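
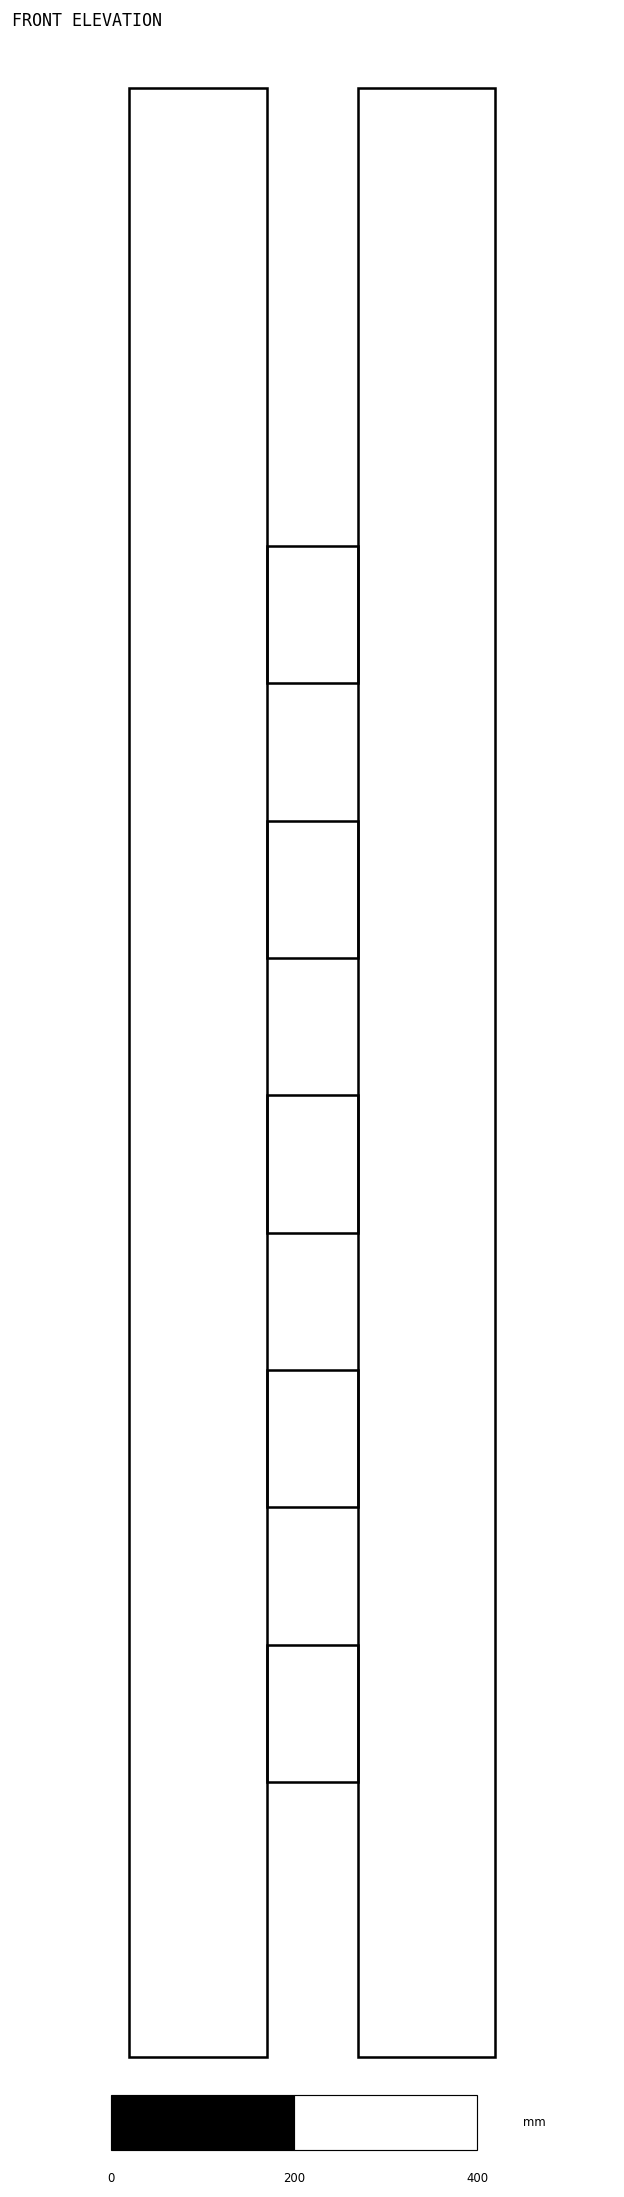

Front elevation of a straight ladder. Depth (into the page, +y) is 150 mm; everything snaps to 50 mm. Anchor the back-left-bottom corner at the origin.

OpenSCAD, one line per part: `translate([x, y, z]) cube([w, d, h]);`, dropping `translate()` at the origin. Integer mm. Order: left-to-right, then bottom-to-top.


cube([150, 150, 2150]);
translate([150, 0, 300]) cube([100, 150, 150]);
translate([150, 0, 600]) cube([100, 150, 150]);
translate([150, 0, 900]) cube([100, 150, 150]);
translate([150, 0, 1200]) cube([100, 150, 150]);
translate([150, 0, 1500]) cube([100, 150, 150]);
translate([250, 0, 0]) cube([150, 150, 2150]);


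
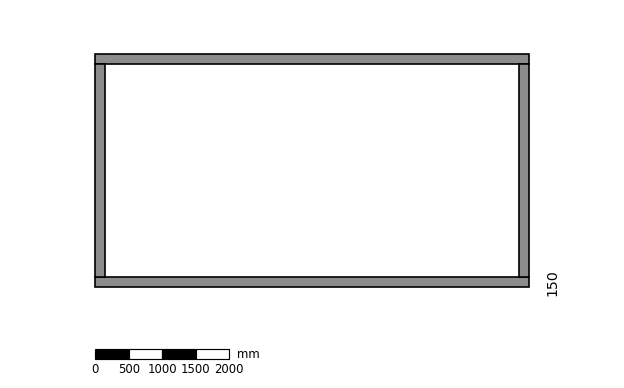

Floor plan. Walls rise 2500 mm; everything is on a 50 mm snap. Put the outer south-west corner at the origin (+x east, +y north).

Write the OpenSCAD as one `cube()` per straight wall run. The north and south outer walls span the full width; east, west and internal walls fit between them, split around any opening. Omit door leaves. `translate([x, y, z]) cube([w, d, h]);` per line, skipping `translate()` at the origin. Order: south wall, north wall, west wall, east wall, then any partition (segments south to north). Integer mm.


cube([6500, 150, 2500]);
translate([0, 3350, 0]) cube([6500, 150, 2500]);
translate([0, 150, 0]) cube([150, 3200, 2500]);
translate([6350, 150, 0]) cube([150, 3200, 2500]);


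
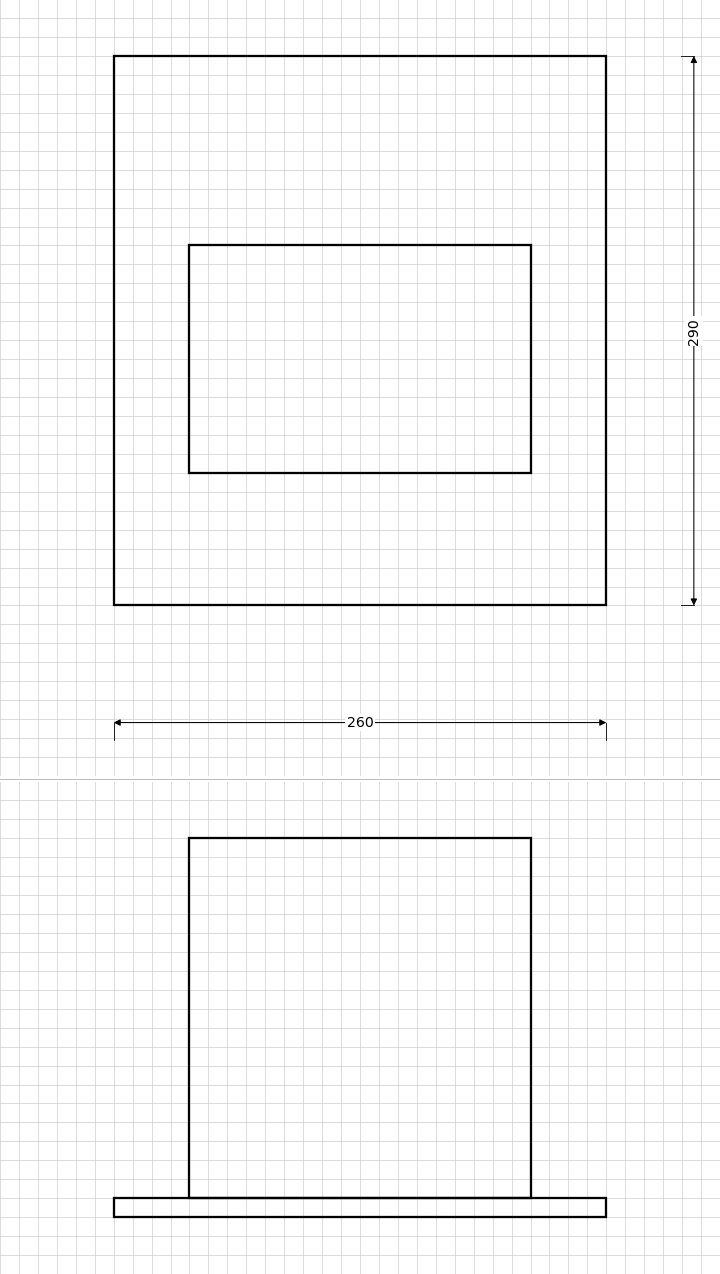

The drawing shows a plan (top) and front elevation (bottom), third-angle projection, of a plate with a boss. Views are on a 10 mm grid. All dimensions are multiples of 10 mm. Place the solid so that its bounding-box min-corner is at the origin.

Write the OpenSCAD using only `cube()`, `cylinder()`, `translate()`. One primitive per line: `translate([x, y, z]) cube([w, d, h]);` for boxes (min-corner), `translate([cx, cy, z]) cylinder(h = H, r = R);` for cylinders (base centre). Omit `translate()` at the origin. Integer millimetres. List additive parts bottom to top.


cube([260, 290, 10]);
translate([40, 70, 10]) cube([180, 120, 190]);


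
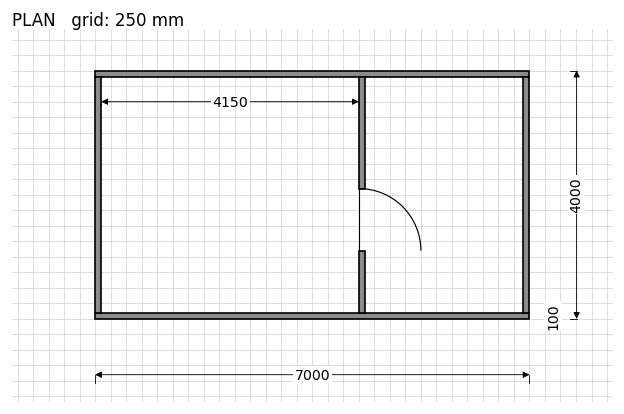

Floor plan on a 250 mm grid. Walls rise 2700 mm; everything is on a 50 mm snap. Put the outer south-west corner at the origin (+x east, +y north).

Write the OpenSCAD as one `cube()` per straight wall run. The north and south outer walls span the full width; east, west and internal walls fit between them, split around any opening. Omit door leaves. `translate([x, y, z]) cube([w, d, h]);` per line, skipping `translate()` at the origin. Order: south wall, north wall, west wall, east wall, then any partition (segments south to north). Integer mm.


cube([7000, 100, 2700]);
translate([0, 3900, 0]) cube([7000, 100, 2700]);
translate([0, 100, 0]) cube([100, 3800, 2700]);
translate([6900, 100, 0]) cube([100, 3800, 2700]);
translate([4250, 100, 0]) cube([100, 1000, 2700]);
translate([4250, 2100, 0]) cube([100, 1800, 2700]);


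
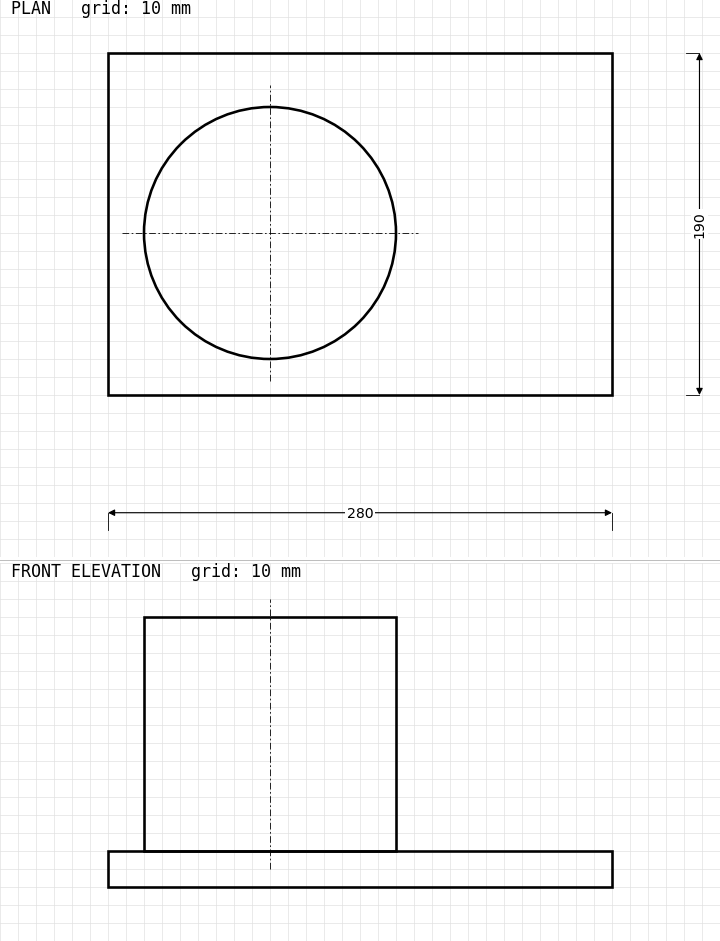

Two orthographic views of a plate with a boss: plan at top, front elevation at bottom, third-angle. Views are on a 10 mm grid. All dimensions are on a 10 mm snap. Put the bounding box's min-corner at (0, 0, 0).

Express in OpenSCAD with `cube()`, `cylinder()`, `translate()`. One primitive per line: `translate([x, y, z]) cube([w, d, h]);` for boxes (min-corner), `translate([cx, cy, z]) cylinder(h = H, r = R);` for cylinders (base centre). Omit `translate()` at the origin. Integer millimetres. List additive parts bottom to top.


cube([280, 190, 20]);
translate([90, 90, 20]) cylinder(h = 130, r = 70);


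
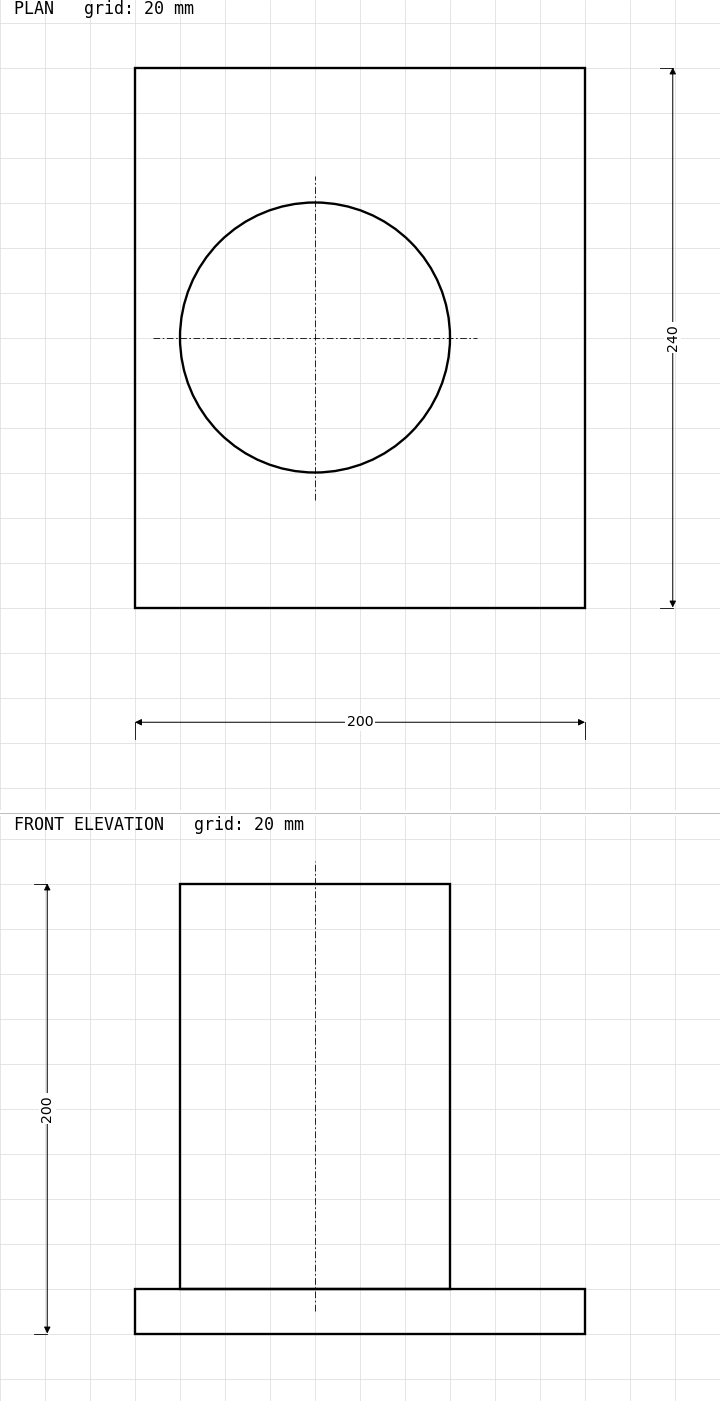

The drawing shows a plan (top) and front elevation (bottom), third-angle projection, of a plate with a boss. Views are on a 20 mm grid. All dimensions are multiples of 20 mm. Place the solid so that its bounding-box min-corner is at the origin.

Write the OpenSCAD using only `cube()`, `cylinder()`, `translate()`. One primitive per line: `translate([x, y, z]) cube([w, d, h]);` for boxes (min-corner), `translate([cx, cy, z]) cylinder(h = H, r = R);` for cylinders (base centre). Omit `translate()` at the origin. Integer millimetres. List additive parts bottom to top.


cube([200, 240, 20]);
translate([80, 120, 20]) cylinder(h = 180, r = 60);


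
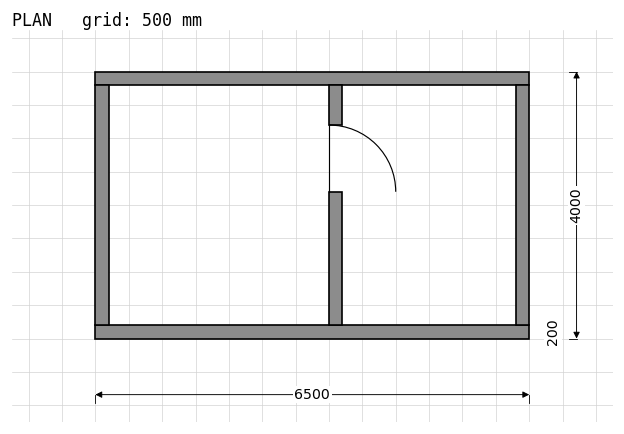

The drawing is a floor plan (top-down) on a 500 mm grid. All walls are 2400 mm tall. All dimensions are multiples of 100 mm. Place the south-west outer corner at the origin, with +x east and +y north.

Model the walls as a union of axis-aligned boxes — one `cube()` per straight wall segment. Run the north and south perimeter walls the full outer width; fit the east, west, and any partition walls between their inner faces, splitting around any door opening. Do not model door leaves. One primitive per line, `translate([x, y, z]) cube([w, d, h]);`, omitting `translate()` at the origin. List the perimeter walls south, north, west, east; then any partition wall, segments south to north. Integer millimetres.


cube([6500, 200, 2400]);
translate([0, 3800, 0]) cube([6500, 200, 2400]);
translate([0, 200, 0]) cube([200, 3600, 2400]);
translate([6300, 200, 0]) cube([200, 3600, 2400]);
translate([3500, 200, 0]) cube([200, 2000, 2400]);
translate([3500, 3200, 0]) cube([200, 600, 2400]);


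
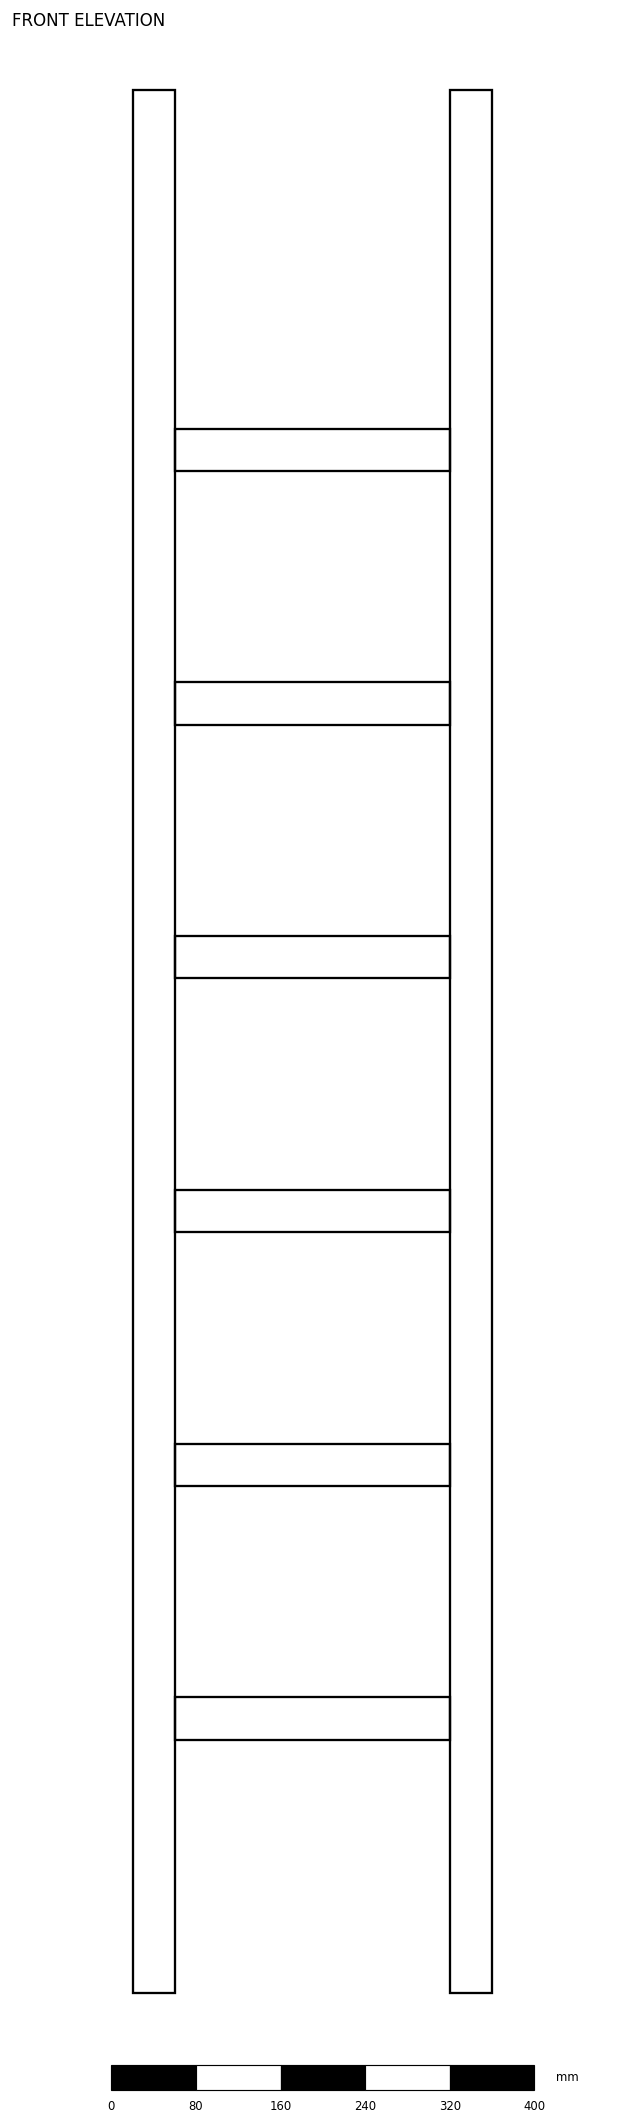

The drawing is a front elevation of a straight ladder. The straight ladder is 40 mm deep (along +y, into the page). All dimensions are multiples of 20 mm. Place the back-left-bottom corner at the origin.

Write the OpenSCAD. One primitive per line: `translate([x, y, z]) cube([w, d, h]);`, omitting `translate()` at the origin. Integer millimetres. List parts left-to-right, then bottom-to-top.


cube([40, 40, 1800]);
translate([40, 0, 240]) cube([260, 40, 40]);
translate([40, 0, 480]) cube([260, 40, 40]);
translate([40, 0, 720]) cube([260, 40, 40]);
translate([40, 0, 960]) cube([260, 40, 40]);
translate([40, 0, 1200]) cube([260, 40, 40]);
translate([40, 0, 1440]) cube([260, 40, 40]);
translate([300, 0, 0]) cube([40, 40, 1800]);


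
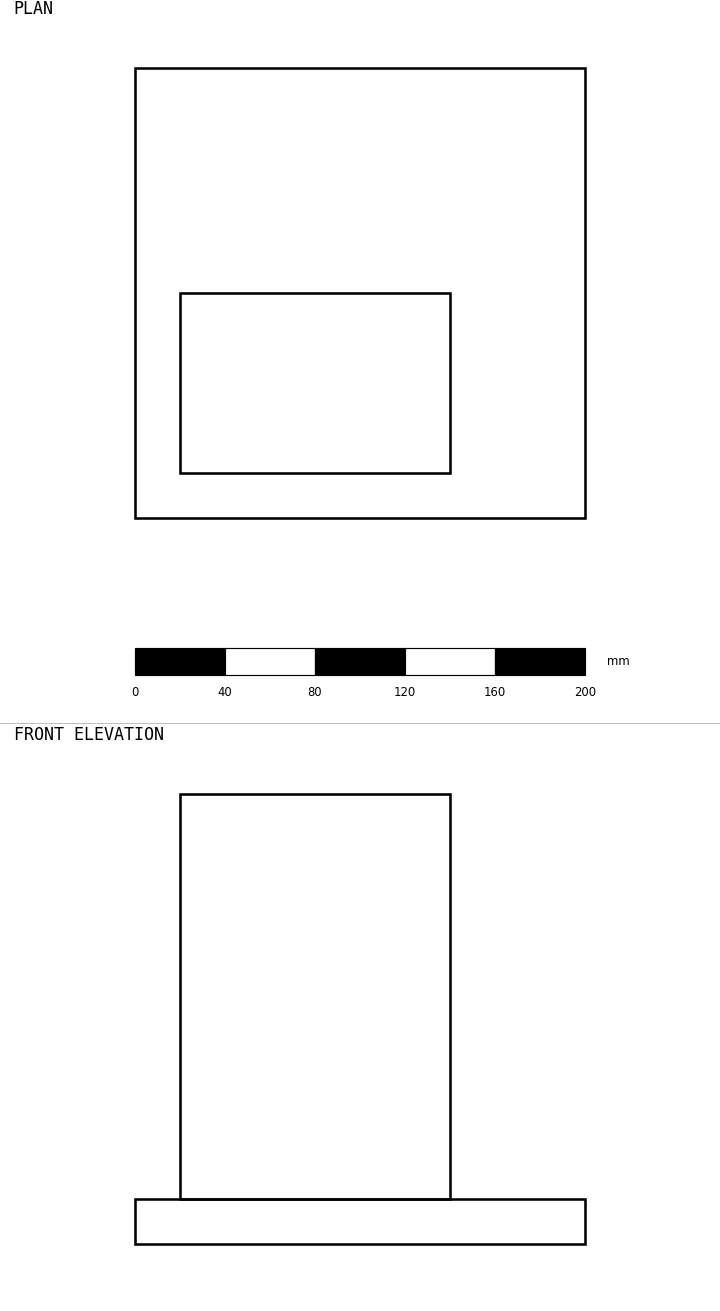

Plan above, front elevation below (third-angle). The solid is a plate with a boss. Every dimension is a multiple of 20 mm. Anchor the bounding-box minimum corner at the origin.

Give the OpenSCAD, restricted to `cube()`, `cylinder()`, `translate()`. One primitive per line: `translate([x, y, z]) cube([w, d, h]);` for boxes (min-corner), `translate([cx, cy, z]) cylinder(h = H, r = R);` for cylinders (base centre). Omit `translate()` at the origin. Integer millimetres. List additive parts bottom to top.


cube([200, 200, 20]);
translate([20, 20, 20]) cube([120, 80, 180]);


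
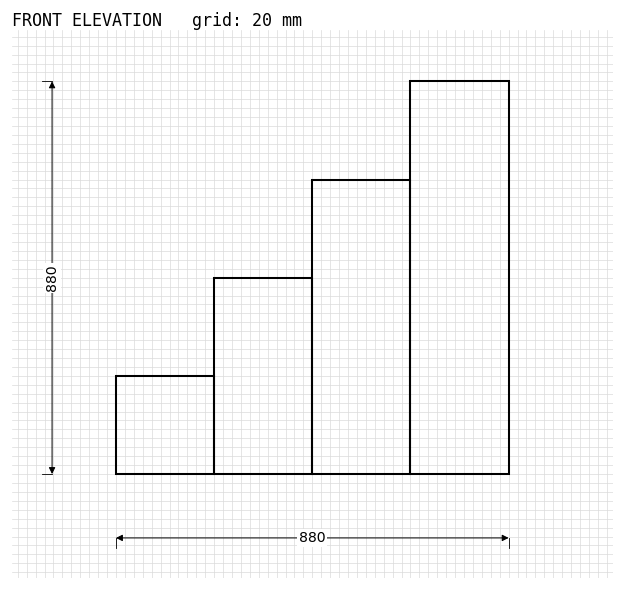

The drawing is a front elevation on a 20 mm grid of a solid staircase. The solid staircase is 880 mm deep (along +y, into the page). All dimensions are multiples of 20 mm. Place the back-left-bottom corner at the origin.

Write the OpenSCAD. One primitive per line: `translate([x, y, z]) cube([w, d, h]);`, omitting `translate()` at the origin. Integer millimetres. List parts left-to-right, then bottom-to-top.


cube([220, 880, 220]);
translate([220, 0, 0]) cube([220, 880, 440]);
translate([440, 0, 0]) cube([220, 880, 660]);
translate([660, 0, 0]) cube([220, 880, 880]);


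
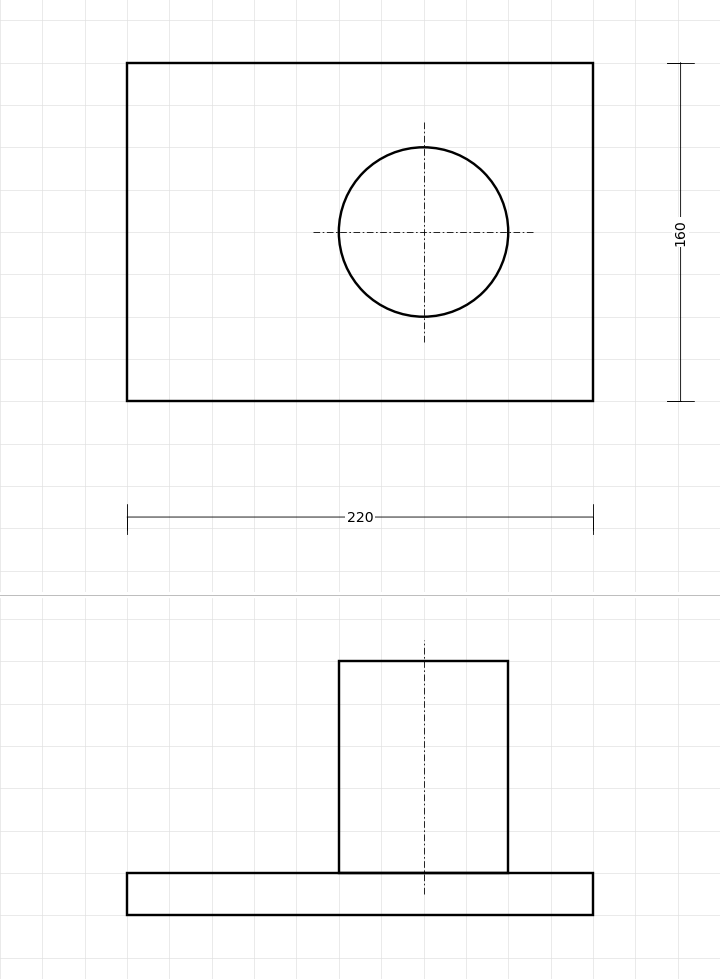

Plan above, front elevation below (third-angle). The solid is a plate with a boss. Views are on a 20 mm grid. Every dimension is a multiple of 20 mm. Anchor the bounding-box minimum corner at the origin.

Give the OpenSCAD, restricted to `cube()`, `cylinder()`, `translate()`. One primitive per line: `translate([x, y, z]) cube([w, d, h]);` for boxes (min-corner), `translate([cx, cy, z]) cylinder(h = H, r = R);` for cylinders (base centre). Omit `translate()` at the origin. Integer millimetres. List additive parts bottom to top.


cube([220, 160, 20]);
translate([140, 80, 20]) cylinder(h = 100, r = 40);


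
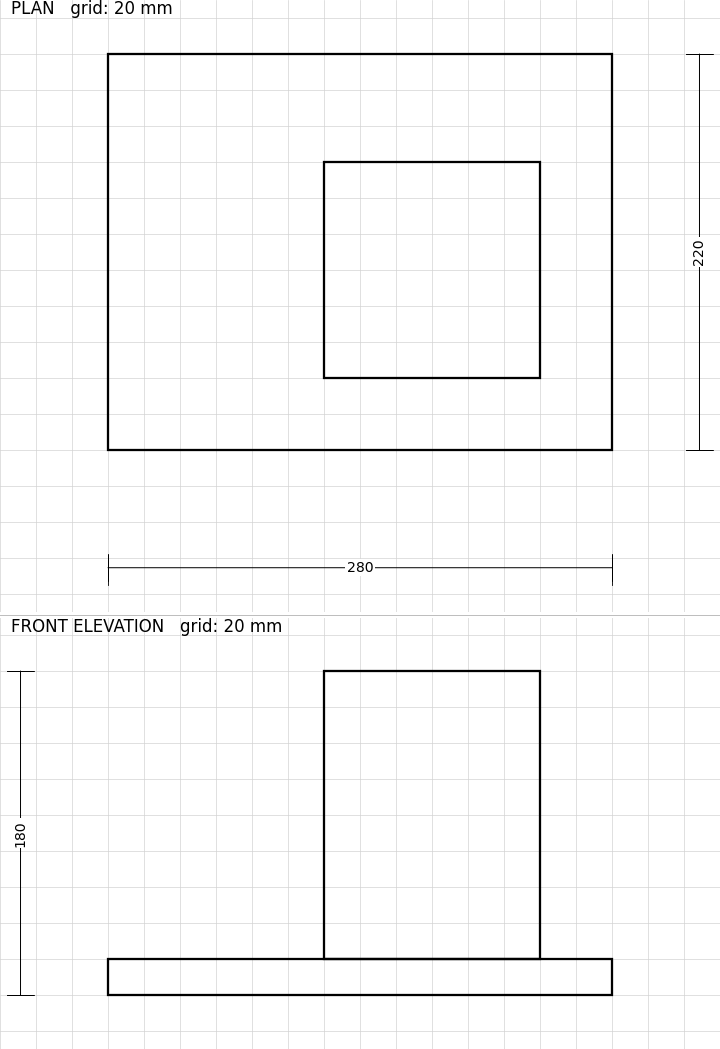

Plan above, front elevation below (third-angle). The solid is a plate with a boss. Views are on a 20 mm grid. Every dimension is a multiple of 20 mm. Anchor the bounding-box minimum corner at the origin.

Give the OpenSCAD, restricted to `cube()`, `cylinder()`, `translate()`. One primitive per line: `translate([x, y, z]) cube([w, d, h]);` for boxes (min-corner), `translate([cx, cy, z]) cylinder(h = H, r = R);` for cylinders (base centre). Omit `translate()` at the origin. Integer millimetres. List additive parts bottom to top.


cube([280, 220, 20]);
translate([120, 40, 20]) cube([120, 120, 160]);


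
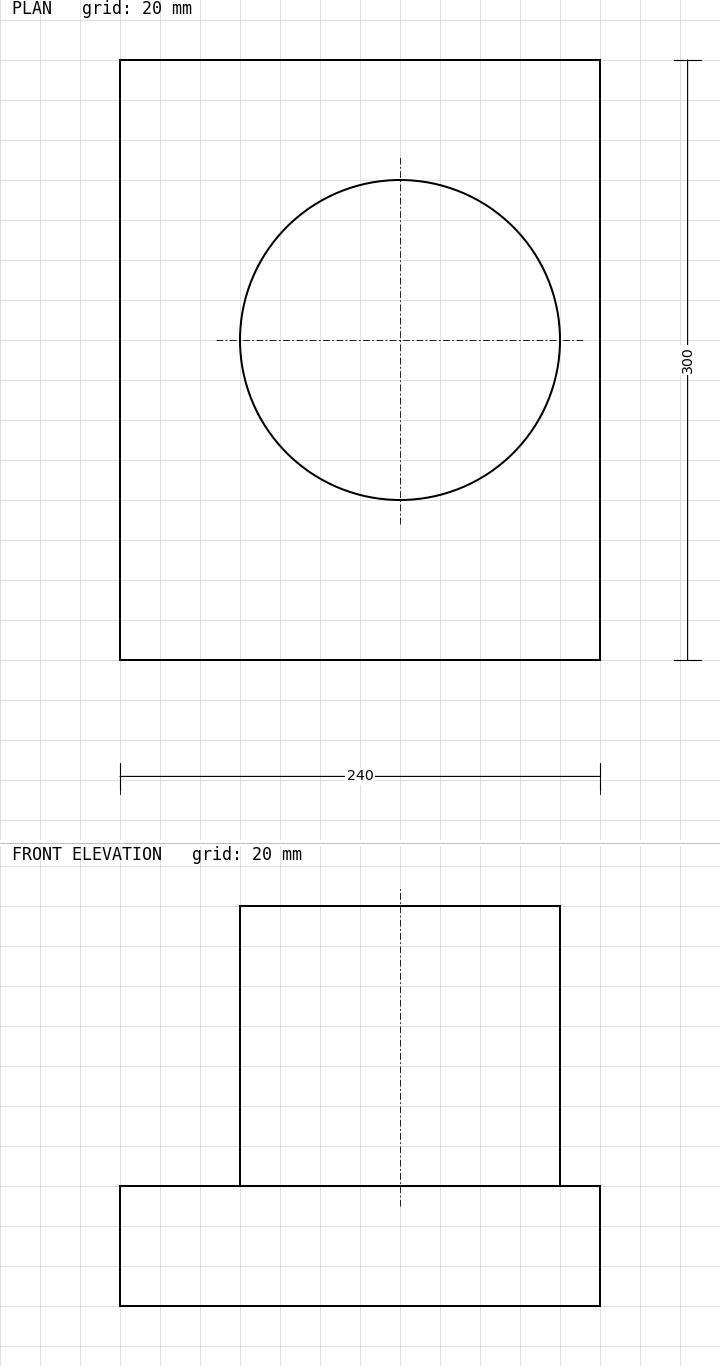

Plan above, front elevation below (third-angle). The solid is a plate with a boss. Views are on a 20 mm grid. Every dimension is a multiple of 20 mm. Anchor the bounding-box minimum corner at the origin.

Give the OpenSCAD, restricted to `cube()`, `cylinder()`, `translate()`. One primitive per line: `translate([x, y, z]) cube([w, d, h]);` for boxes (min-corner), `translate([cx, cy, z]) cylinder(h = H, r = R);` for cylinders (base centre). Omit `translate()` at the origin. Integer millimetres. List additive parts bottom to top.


cube([240, 300, 60]);
translate([140, 160, 60]) cylinder(h = 140, r = 80);


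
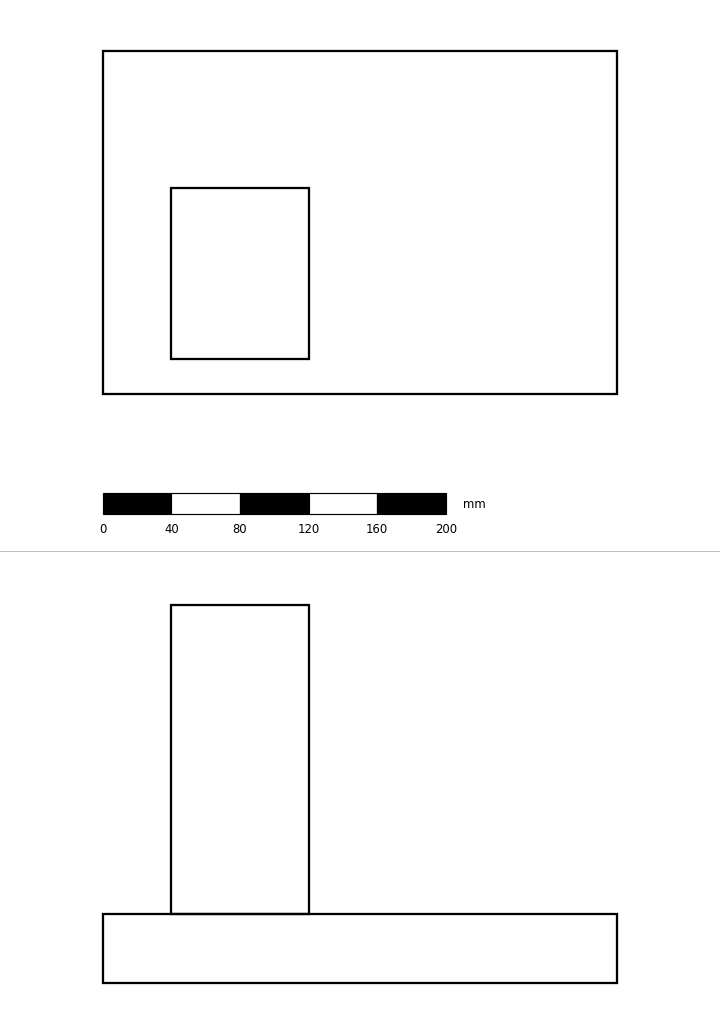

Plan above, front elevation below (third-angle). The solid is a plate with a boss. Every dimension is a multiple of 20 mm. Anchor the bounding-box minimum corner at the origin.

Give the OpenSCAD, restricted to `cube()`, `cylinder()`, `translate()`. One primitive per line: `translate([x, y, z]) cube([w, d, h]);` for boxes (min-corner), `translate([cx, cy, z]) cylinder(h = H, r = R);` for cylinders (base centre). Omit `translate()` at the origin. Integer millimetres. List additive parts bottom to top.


cube([300, 200, 40]);
translate([40, 20, 40]) cube([80, 100, 180]);


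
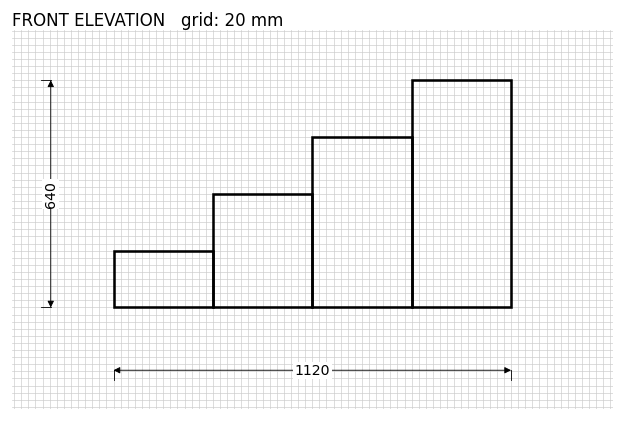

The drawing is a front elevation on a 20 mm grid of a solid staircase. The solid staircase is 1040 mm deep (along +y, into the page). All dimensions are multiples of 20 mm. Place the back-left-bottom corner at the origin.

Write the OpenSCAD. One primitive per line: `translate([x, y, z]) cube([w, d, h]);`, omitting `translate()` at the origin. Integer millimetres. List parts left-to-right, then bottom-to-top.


cube([280, 1040, 160]);
translate([280, 0, 0]) cube([280, 1040, 320]);
translate([560, 0, 0]) cube([280, 1040, 480]);
translate([840, 0, 0]) cube([280, 1040, 640]);


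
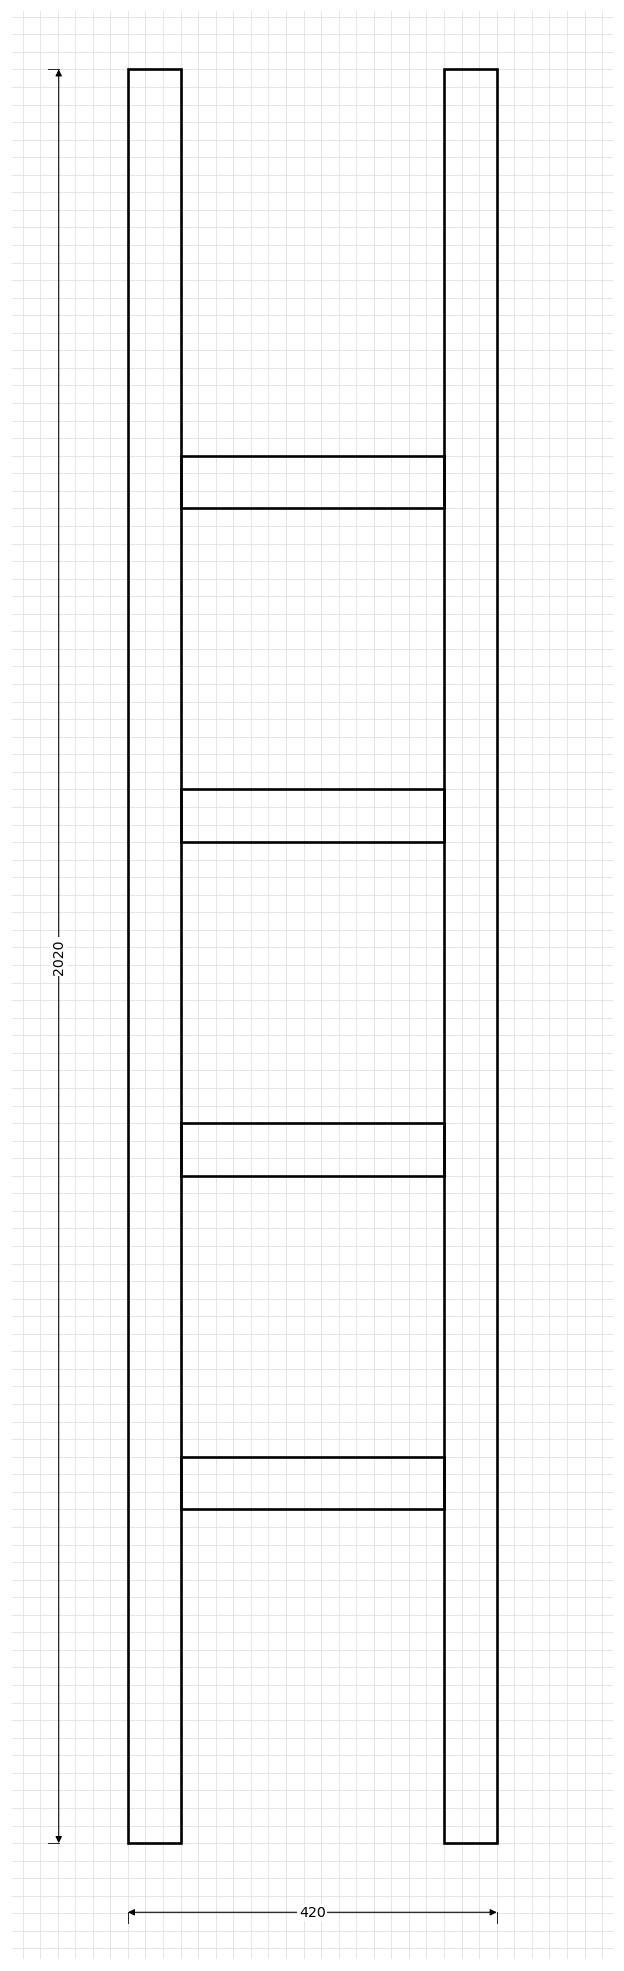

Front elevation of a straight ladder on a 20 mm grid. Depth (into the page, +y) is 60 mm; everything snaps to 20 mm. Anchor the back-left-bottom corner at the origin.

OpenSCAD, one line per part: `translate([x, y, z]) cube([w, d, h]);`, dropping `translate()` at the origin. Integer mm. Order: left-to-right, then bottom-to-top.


cube([60, 60, 2020]);
translate([60, 0, 380]) cube([300, 60, 60]);
translate([60, 0, 760]) cube([300, 60, 60]);
translate([60, 0, 1140]) cube([300, 60, 60]);
translate([60, 0, 1520]) cube([300, 60, 60]);
translate([360, 0, 0]) cube([60, 60, 2020]);


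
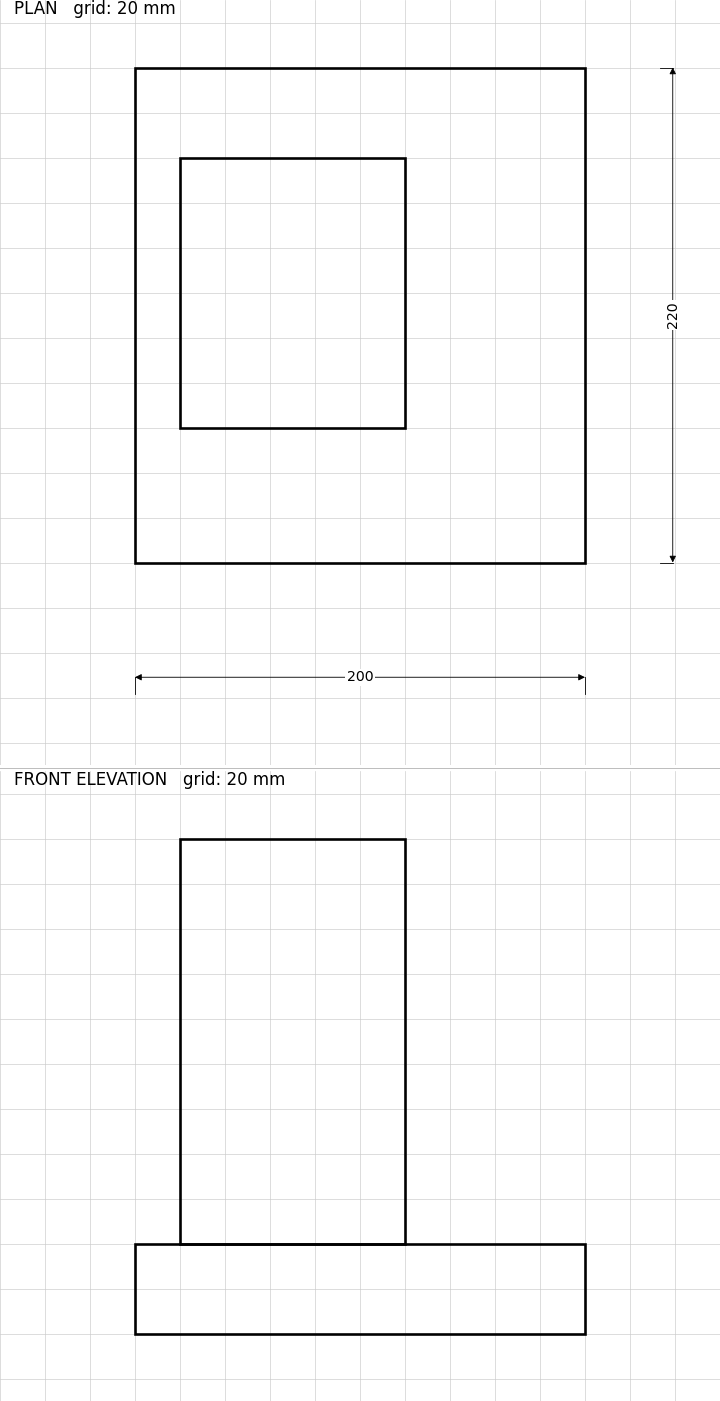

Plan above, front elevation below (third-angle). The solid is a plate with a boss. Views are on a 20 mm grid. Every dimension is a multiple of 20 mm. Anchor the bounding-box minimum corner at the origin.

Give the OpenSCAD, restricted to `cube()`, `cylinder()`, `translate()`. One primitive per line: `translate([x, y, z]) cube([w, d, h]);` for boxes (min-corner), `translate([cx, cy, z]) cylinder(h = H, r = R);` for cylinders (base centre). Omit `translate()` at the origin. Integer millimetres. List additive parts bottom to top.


cube([200, 220, 40]);
translate([20, 60, 40]) cube([100, 120, 180]);


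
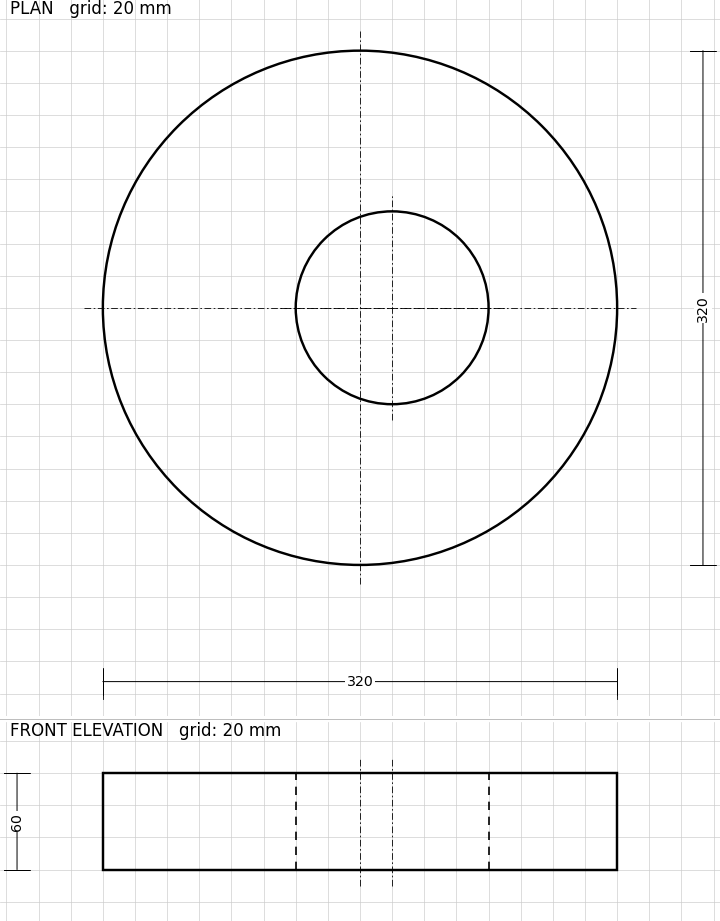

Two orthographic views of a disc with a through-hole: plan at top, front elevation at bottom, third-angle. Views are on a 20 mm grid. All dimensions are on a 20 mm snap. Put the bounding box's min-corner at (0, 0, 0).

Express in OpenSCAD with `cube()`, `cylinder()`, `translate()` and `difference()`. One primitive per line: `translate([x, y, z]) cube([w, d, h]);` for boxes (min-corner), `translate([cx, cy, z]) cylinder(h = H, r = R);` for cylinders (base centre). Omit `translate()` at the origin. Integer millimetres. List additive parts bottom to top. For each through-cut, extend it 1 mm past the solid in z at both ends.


difference() {
  translate([160, 160, 0]) cylinder(h = 60, r = 160);
  translate([180, 160, -1]) cylinder(h = 62, r = 60);
}


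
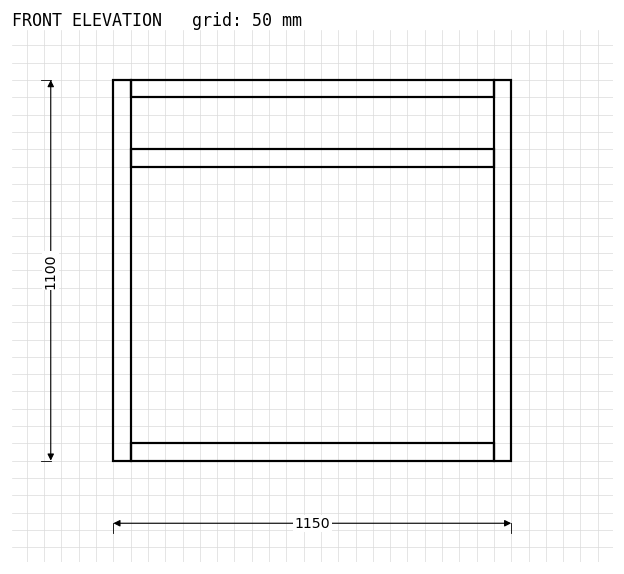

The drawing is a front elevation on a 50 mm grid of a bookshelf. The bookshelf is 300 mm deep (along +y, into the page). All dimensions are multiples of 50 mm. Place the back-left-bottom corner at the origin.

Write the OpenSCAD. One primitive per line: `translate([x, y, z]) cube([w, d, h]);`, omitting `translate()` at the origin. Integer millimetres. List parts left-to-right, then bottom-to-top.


cube([50, 300, 1100]);
translate([50, 0, 0]) cube([1050, 300, 50]);
translate([50, 0, 850]) cube([1050, 300, 50]);
translate([50, 0, 1050]) cube([1050, 300, 50]);
translate([1100, 0, 0]) cube([50, 300, 1100]);


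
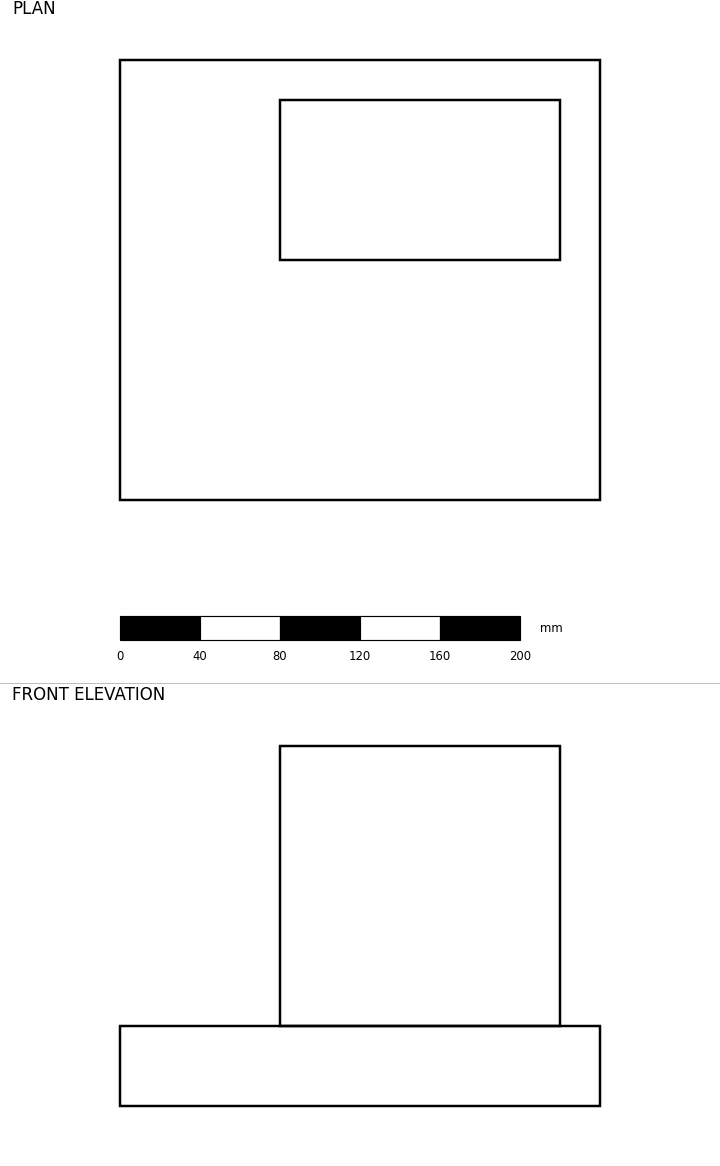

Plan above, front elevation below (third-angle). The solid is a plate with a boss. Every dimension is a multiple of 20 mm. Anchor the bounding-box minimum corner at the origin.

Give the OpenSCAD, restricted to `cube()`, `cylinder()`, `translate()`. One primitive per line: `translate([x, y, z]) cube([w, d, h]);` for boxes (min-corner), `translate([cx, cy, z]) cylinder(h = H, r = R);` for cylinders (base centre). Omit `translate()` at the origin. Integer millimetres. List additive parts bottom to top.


cube([240, 220, 40]);
translate([80, 120, 40]) cube([140, 80, 140]);


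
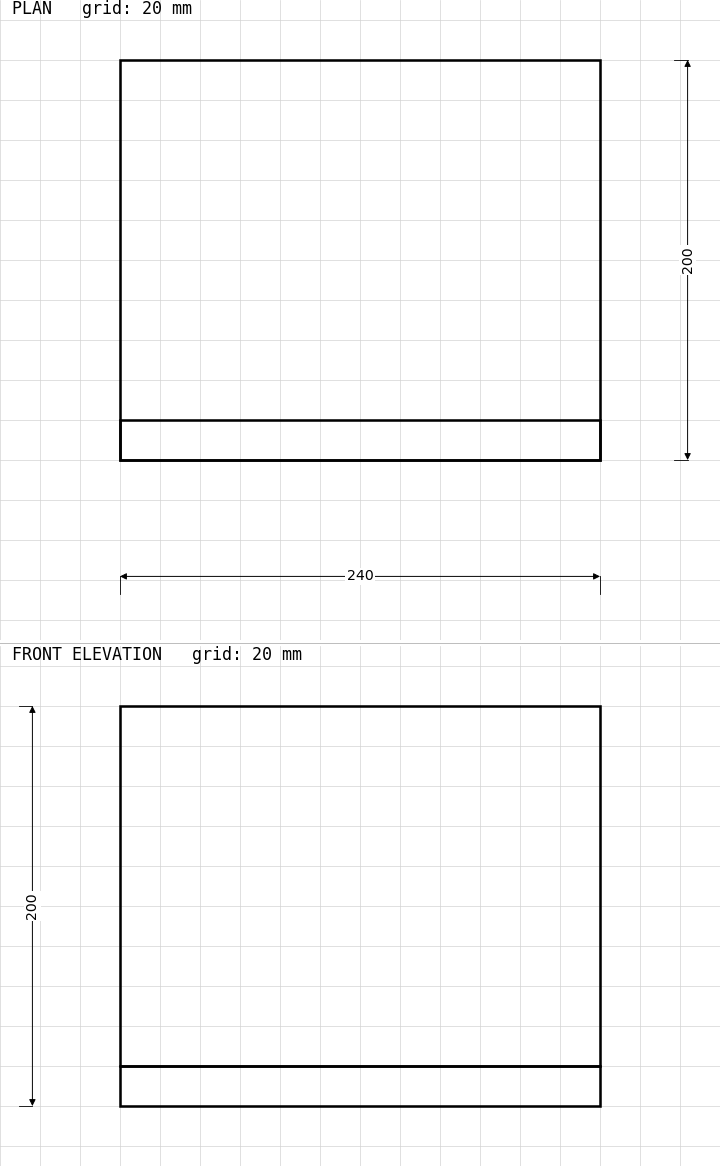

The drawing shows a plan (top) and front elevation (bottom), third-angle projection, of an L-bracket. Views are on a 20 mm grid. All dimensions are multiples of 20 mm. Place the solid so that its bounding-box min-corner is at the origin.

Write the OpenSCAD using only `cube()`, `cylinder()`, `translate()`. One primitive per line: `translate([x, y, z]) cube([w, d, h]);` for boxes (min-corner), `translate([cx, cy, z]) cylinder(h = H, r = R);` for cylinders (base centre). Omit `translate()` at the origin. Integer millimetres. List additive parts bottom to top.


cube([240, 200, 20]);
translate([0, 0, 20]) cube([240, 20, 180]);


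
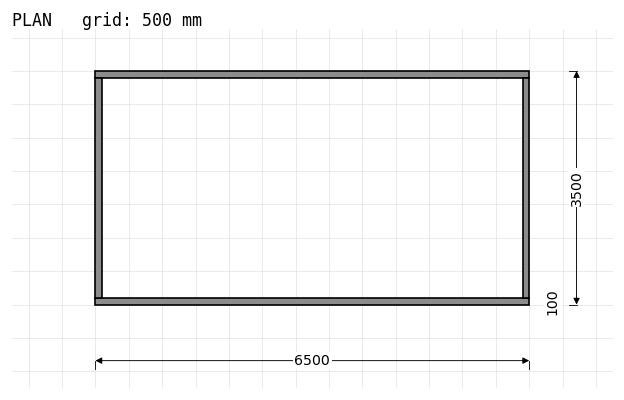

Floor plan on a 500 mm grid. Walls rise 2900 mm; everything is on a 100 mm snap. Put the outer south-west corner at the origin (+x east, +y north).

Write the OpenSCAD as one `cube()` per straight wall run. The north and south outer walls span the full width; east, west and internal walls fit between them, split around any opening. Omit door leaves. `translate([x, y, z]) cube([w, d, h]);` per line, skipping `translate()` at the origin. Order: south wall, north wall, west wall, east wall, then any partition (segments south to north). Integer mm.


cube([6500, 100, 2900]);
translate([0, 3400, 0]) cube([6500, 100, 2900]);
translate([0, 100, 0]) cube([100, 3300, 2900]);
translate([6400, 100, 0]) cube([100, 3300, 2900]);


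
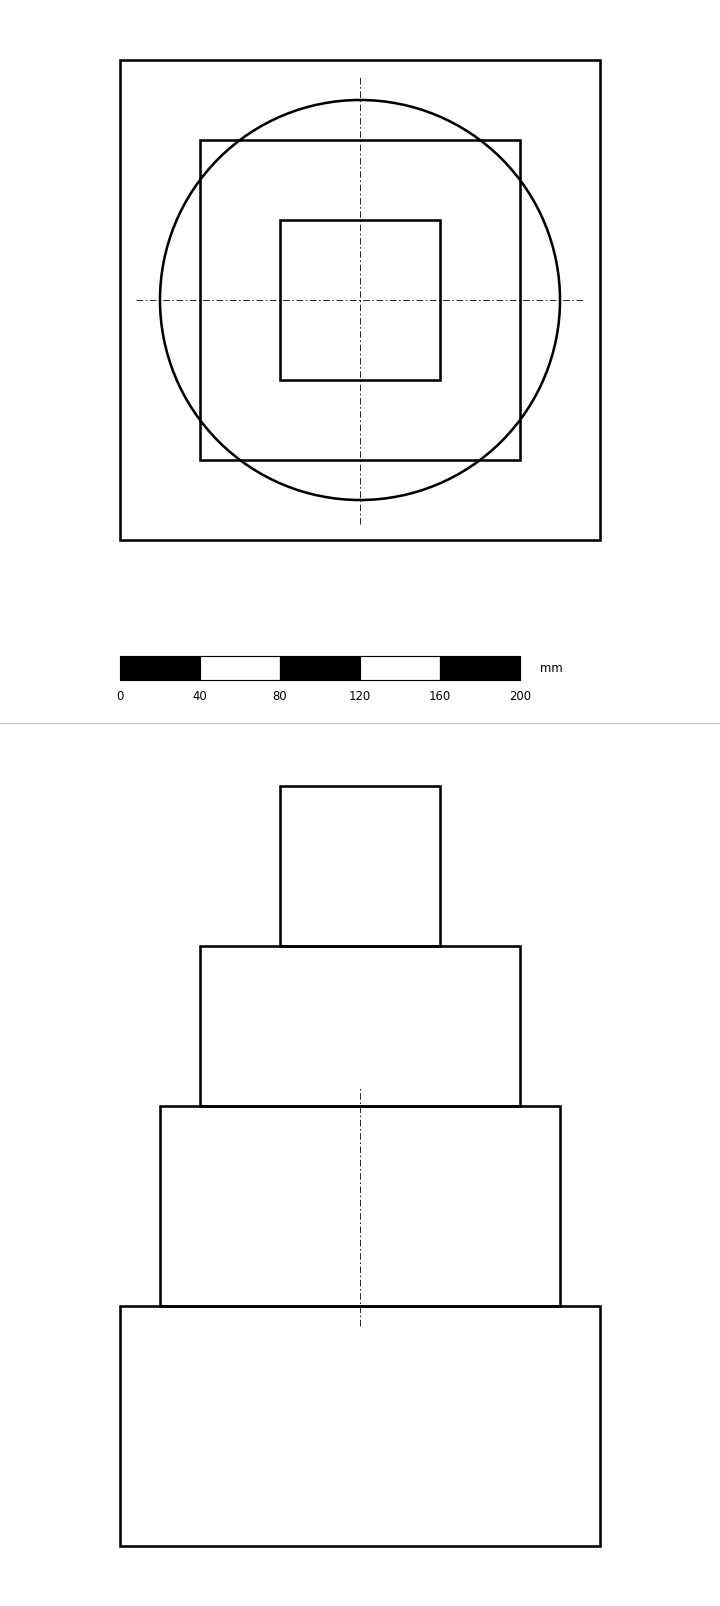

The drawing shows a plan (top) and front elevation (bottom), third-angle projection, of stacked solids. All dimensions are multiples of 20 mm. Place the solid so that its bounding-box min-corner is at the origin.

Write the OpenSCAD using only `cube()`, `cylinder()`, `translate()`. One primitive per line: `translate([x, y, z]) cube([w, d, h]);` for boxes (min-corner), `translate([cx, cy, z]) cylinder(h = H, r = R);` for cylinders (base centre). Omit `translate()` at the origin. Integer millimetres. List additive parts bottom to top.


cube([240, 240, 120]);
translate([120, 120, 120]) cylinder(h = 100, r = 100);
translate([40, 40, 220]) cube([160, 160, 80]);
translate([80, 80, 300]) cube([80, 80, 80]);


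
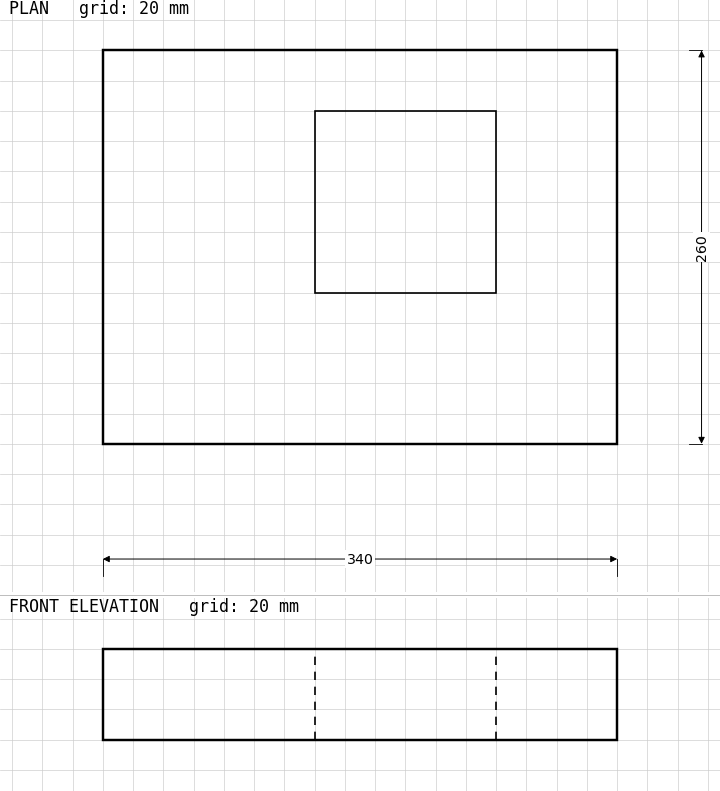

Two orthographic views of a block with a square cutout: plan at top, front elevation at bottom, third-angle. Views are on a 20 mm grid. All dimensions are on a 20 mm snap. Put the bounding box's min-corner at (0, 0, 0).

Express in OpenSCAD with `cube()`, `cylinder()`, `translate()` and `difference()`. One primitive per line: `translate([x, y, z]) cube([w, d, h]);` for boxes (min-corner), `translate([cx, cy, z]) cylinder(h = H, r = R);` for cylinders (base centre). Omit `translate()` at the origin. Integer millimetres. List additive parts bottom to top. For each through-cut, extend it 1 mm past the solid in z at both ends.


difference() {
  cube([340, 260, 60]);
  translate([140, 100, -1]) cube([120, 120, 62]);
}


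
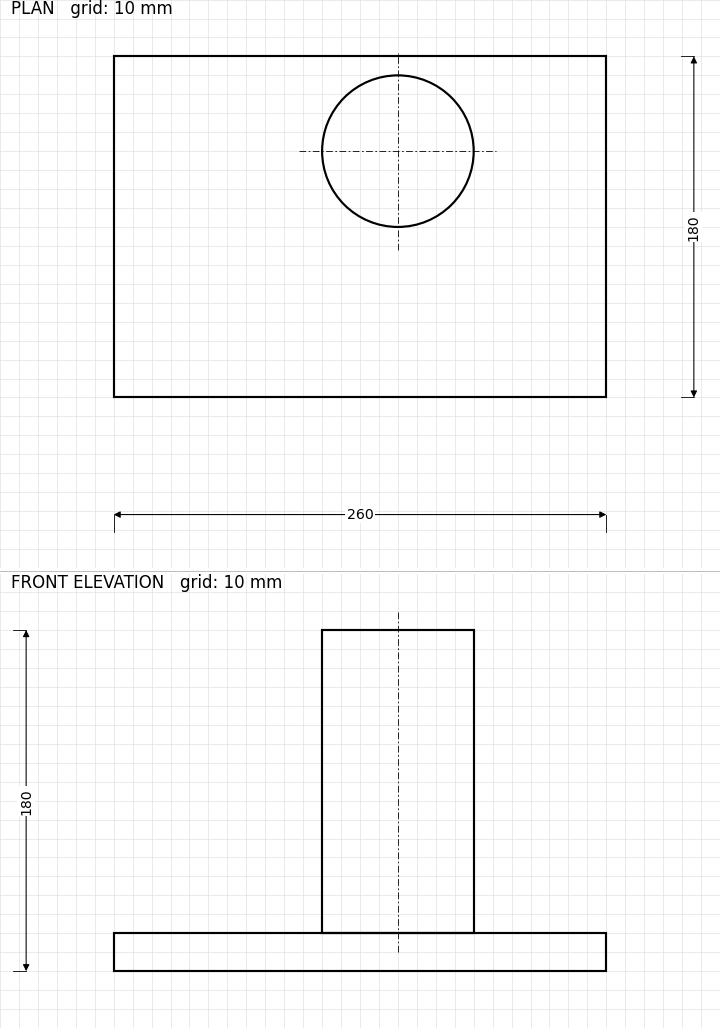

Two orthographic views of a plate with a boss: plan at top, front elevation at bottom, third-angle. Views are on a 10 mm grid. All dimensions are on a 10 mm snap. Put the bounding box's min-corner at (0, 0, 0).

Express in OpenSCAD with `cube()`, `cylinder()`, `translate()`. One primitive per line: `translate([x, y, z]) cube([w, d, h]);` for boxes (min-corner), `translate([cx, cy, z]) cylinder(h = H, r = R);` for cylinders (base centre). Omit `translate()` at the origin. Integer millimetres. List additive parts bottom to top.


cube([260, 180, 20]);
translate([150, 130, 20]) cylinder(h = 160, r = 40);


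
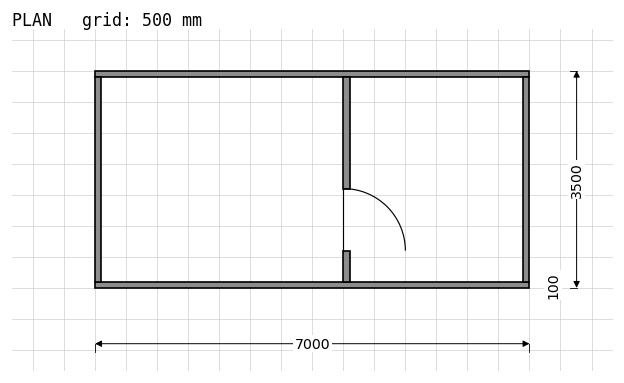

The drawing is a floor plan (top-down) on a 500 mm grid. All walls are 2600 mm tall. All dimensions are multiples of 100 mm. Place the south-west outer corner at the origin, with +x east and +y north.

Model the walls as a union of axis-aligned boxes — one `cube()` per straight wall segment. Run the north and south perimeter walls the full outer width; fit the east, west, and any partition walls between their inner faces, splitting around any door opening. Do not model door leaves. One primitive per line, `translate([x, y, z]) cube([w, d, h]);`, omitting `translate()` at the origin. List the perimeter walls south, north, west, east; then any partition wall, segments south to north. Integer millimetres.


cube([7000, 100, 2600]);
translate([0, 3400, 0]) cube([7000, 100, 2600]);
translate([0, 100, 0]) cube([100, 3300, 2600]);
translate([6900, 100, 0]) cube([100, 3300, 2600]);
translate([4000, 100, 0]) cube([100, 500, 2600]);
translate([4000, 1600, 0]) cube([100, 1800, 2600]);


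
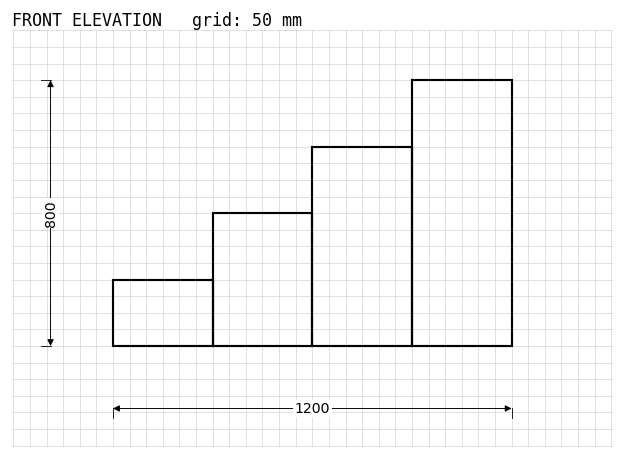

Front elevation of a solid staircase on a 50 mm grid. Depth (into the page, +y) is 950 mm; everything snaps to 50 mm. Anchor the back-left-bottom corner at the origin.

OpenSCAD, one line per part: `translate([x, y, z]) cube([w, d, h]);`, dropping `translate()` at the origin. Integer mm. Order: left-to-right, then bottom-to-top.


cube([300, 950, 200]);
translate([300, 0, 0]) cube([300, 950, 400]);
translate([600, 0, 0]) cube([300, 950, 600]);
translate([900, 0, 0]) cube([300, 950, 800]);


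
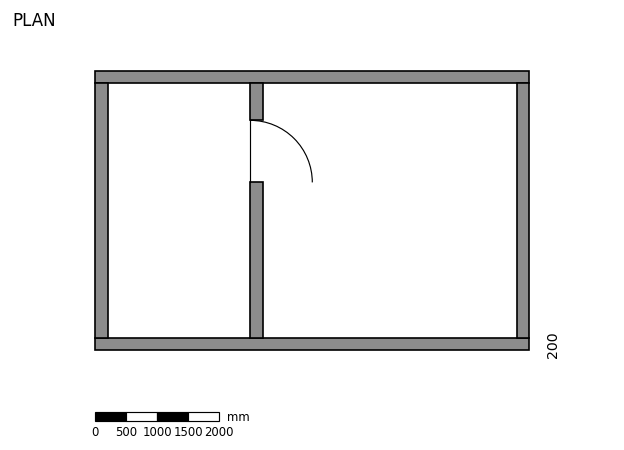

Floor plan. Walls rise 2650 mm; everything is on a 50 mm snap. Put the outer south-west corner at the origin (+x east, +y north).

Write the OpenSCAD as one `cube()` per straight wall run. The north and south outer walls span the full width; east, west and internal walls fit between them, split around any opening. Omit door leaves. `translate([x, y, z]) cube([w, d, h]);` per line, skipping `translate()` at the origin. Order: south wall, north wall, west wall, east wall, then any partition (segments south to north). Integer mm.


cube([7000, 200, 2650]);
translate([0, 4300, 0]) cube([7000, 200, 2650]);
translate([0, 200, 0]) cube([200, 4100, 2650]);
translate([6800, 200, 0]) cube([200, 4100, 2650]);
translate([2500, 200, 0]) cube([200, 2500, 2650]);
translate([2500, 3700, 0]) cube([200, 600, 2650]);


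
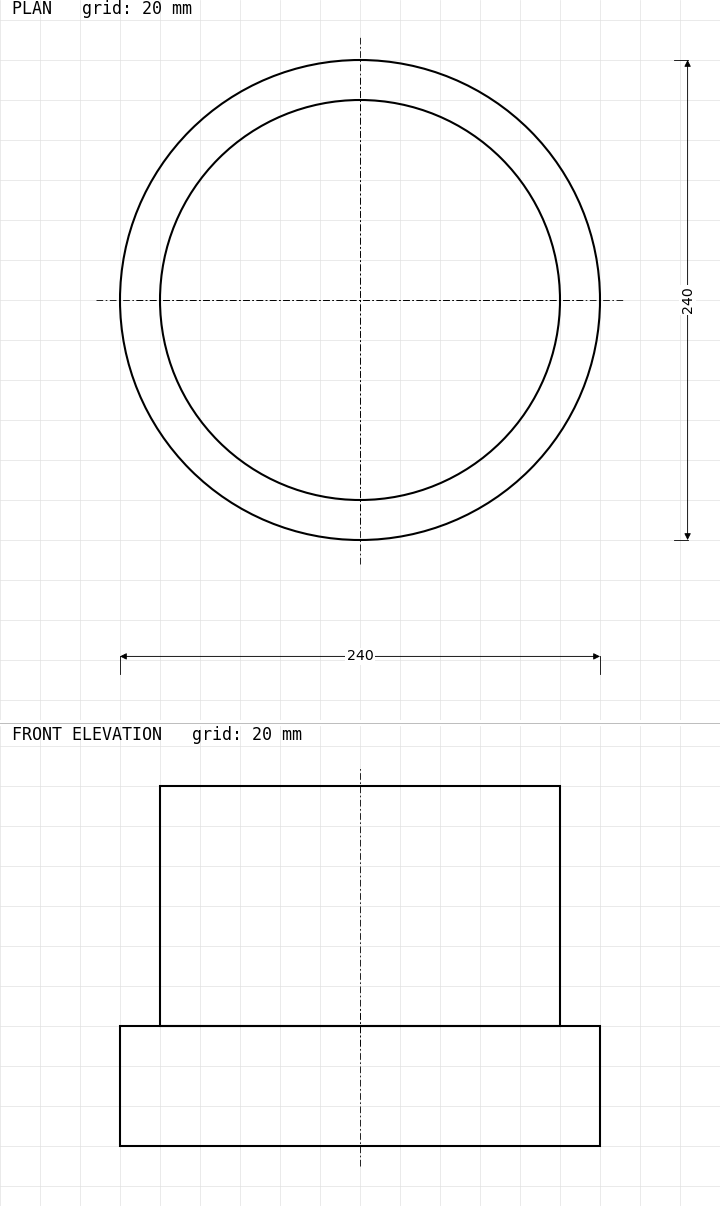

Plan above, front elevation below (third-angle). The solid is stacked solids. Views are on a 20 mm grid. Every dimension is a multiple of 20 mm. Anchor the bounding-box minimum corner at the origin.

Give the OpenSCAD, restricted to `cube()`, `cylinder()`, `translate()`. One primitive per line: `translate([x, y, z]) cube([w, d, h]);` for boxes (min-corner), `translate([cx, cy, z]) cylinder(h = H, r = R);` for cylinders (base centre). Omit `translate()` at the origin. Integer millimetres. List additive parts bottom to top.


translate([120, 120, 0]) cylinder(h = 60, r = 120);
translate([120, 120, 60]) cylinder(h = 120, r = 100);


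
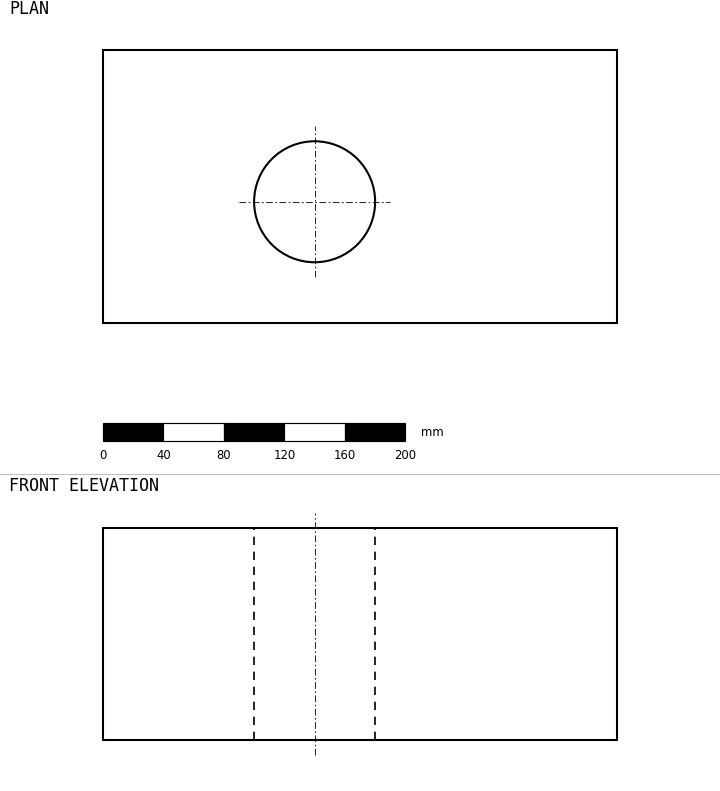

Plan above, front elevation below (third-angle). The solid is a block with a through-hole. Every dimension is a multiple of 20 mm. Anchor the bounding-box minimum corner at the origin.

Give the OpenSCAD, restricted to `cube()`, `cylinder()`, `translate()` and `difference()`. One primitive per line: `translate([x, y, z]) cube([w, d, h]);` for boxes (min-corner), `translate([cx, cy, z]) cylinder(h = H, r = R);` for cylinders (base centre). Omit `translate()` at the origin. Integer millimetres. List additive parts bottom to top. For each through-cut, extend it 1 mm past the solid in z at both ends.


difference() {
  cube([340, 180, 140]);
  translate([140, 80, -1]) cylinder(h = 142, r = 40);
}


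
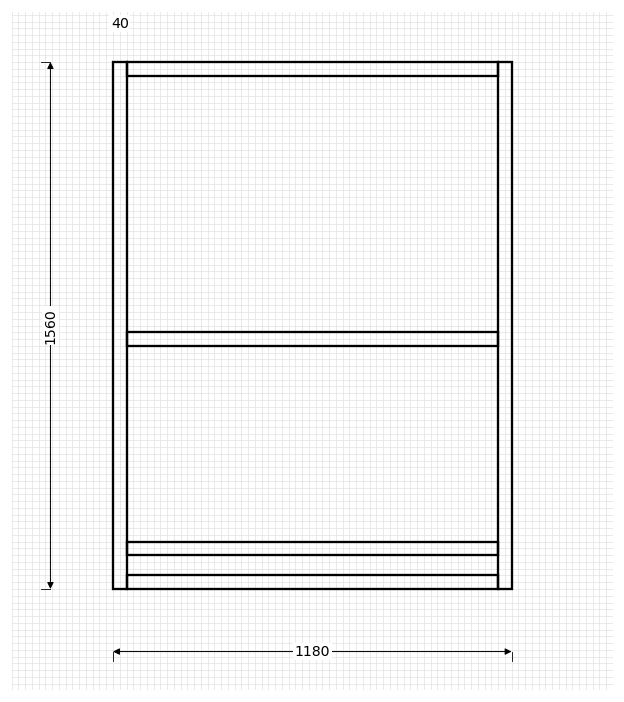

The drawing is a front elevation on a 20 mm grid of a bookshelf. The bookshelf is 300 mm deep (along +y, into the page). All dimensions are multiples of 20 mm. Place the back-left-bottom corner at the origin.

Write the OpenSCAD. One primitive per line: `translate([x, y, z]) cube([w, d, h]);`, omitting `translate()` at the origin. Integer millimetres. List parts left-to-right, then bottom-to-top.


cube([40, 300, 1560]);
translate([40, 0, 0]) cube([1100, 300, 40]);
translate([40, 0, 100]) cube([1100, 300, 40]);
translate([40, 0, 720]) cube([1100, 300, 40]);
translate([40, 0, 1520]) cube([1100, 300, 40]);
translate([1140, 0, 0]) cube([40, 300, 1560]);


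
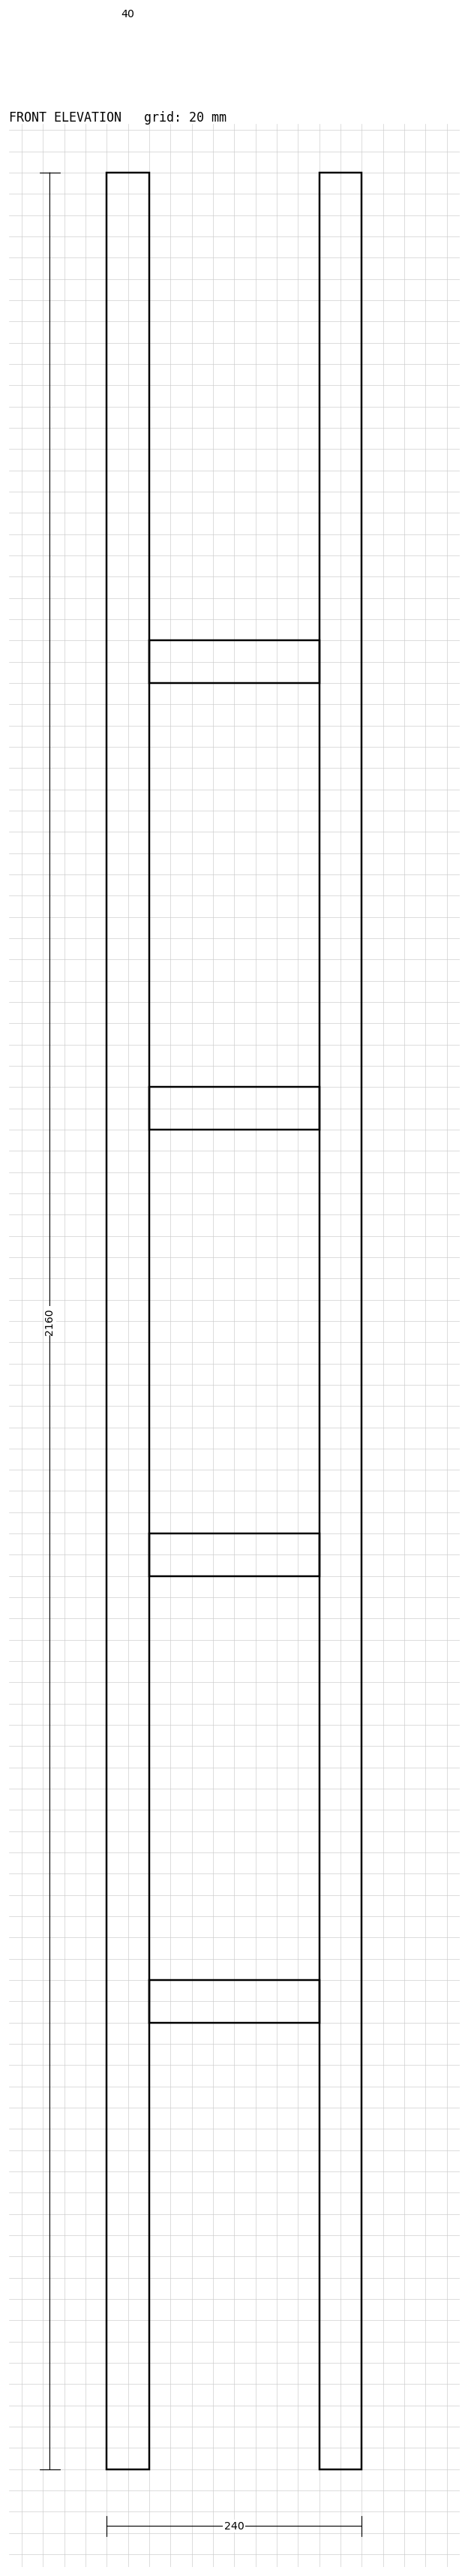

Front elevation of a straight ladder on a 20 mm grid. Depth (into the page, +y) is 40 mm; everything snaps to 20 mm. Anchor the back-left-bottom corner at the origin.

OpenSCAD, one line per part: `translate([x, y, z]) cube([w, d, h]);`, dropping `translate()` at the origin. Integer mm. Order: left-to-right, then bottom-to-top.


cube([40, 40, 2160]);
translate([40, 0, 420]) cube([160, 40, 40]);
translate([40, 0, 840]) cube([160, 40, 40]);
translate([40, 0, 1260]) cube([160, 40, 40]);
translate([40, 0, 1680]) cube([160, 40, 40]);
translate([200, 0, 0]) cube([40, 40, 2160]);


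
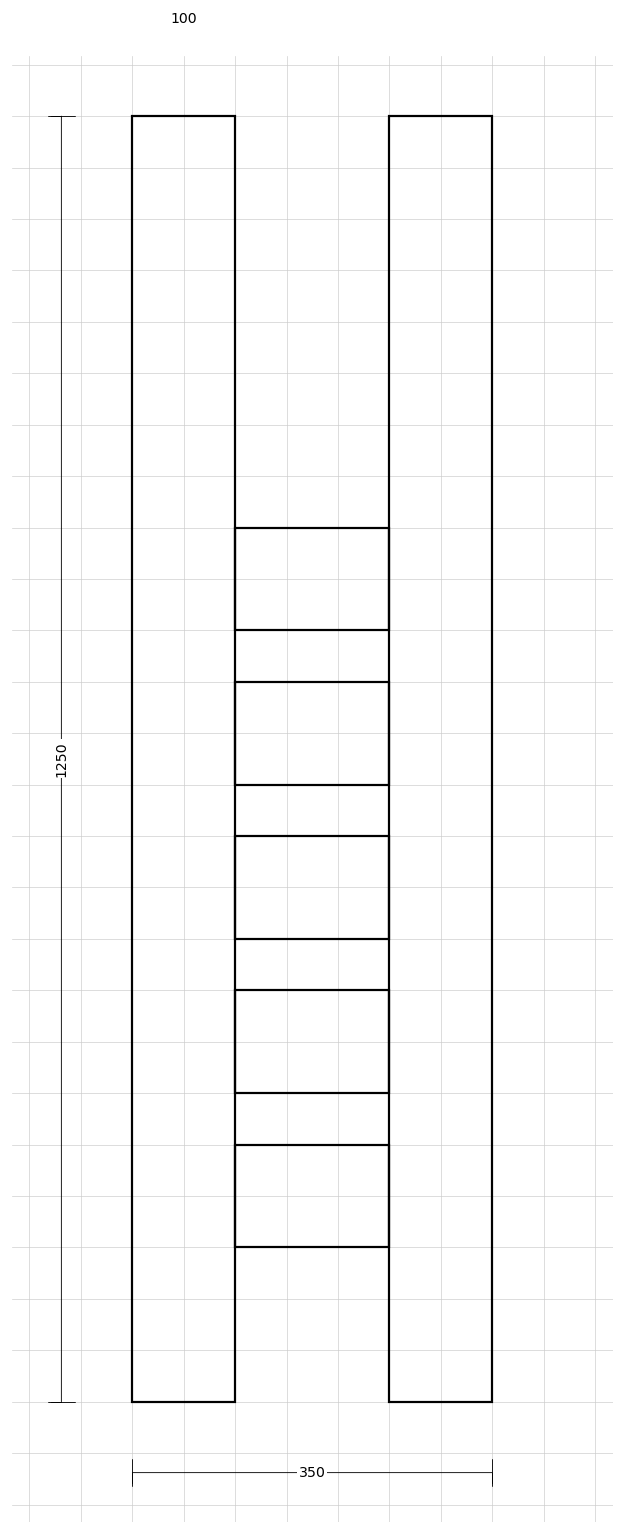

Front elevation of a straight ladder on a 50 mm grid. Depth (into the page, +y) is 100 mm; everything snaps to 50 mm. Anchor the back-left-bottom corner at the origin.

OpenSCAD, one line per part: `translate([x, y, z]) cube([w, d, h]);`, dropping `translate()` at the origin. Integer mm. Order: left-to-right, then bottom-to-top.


cube([100, 100, 1250]);
translate([100, 0, 150]) cube([150, 100, 100]);
translate([100, 0, 300]) cube([150, 100, 100]);
translate([100, 0, 450]) cube([150, 100, 100]);
translate([100, 0, 600]) cube([150, 100, 100]);
translate([100, 0, 750]) cube([150, 100, 100]);
translate([250, 0, 0]) cube([100, 100, 1250]);
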